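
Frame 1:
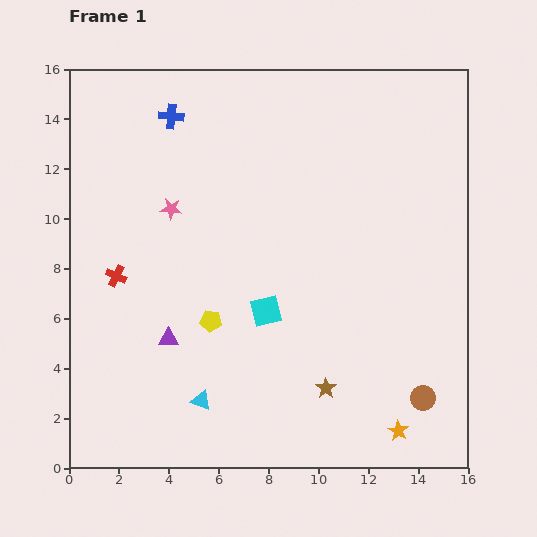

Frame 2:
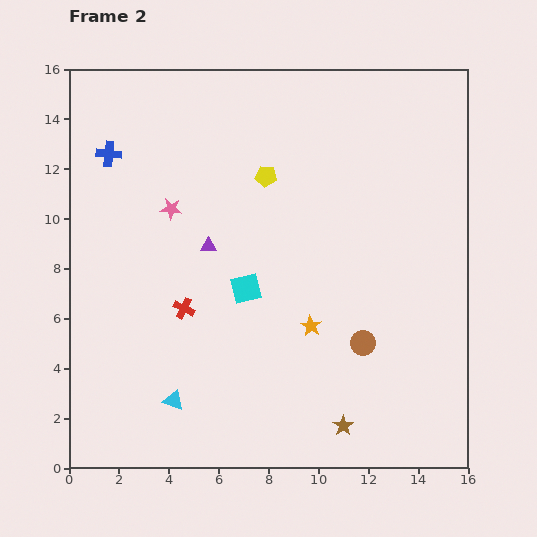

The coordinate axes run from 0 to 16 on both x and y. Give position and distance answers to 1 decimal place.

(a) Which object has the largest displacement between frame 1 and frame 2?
the yellow pentagon

(moved 6.2; next 5.5)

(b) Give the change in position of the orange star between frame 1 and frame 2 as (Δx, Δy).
(-3.5, 4.2)

The orange star was at (13.2, 1.5) in frame 1 and (9.7, 5.7) in frame 2.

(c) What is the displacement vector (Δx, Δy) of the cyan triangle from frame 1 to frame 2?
(-1.1, 0.0)

The cyan triangle was at (5.3, 2.7) in frame 1 and (4.2, 2.7) in frame 2.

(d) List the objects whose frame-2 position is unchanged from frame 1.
the pink star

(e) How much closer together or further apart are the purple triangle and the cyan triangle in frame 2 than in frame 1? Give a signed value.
+3.6

Distance in frame 1: 2.8. Distance in frame 2: 6.4.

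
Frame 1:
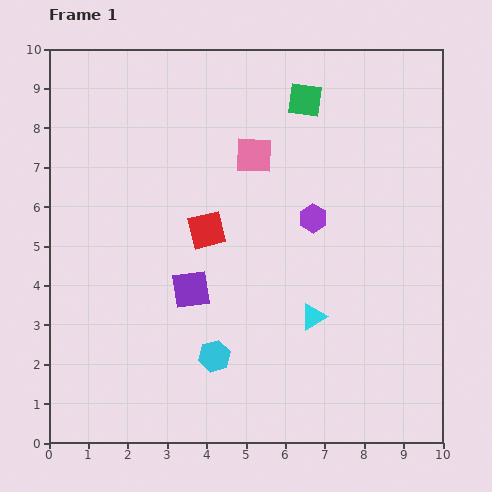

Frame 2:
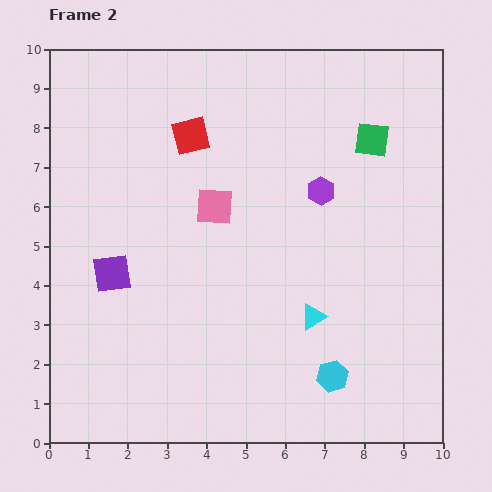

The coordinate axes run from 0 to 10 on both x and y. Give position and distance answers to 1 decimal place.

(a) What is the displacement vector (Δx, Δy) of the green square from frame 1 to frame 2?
(1.7, -1.0)

The green square was at (6.5, 8.7) in frame 1 and (8.2, 7.7) in frame 2.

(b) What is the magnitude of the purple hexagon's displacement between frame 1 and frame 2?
0.7

The purple hexagon moved from (6.7, 5.7) to (6.9, 6.4), a distance of √(0.2² + 0.7²) ≈ 0.7.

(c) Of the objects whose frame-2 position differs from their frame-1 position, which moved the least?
the purple hexagon

(moved 0.7)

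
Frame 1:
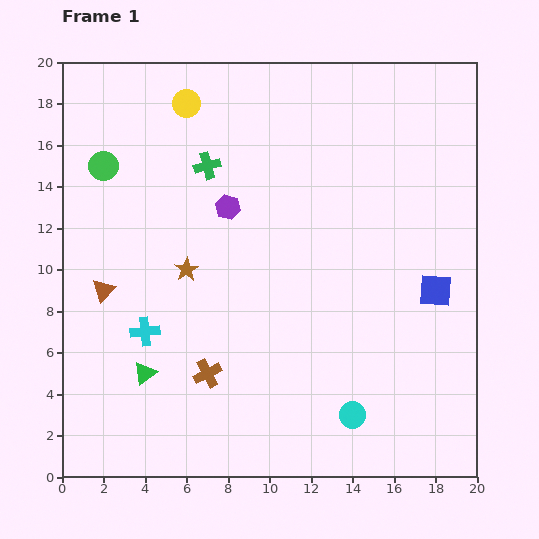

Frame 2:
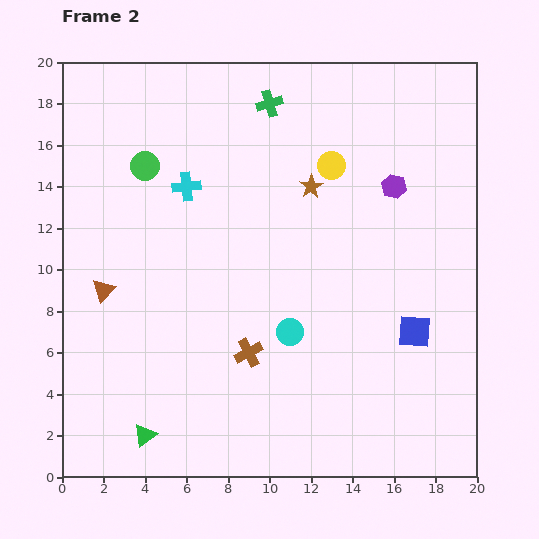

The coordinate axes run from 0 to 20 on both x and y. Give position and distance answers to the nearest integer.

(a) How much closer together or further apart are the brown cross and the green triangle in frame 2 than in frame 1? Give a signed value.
+3

Distance in frame 1: 3. Distance in frame 2: 6.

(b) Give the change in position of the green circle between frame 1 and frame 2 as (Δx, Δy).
(2, 0)

The green circle was at (2, 15) in frame 1 and (4, 15) in frame 2.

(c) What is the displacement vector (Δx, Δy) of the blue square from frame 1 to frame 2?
(-1, -2)

The blue square was at (18, 9) in frame 1 and (17, 7) in frame 2.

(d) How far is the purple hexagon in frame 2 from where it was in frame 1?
8

The purple hexagon moved from (8, 13) to (16, 14), a distance of √(8² + 1²) ≈ 8.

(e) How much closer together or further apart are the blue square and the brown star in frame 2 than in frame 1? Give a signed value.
-3

Distance in frame 1: 12. Distance in frame 2: 9.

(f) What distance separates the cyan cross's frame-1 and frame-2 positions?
7

The cyan cross moved from (4, 7) to (6, 14), a distance of √(2² + 7²) ≈ 7.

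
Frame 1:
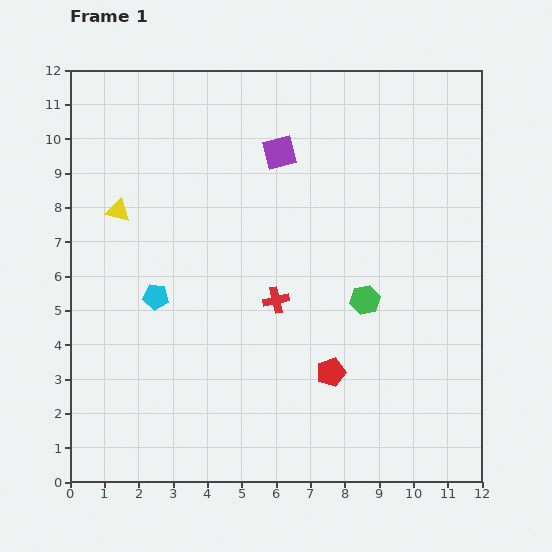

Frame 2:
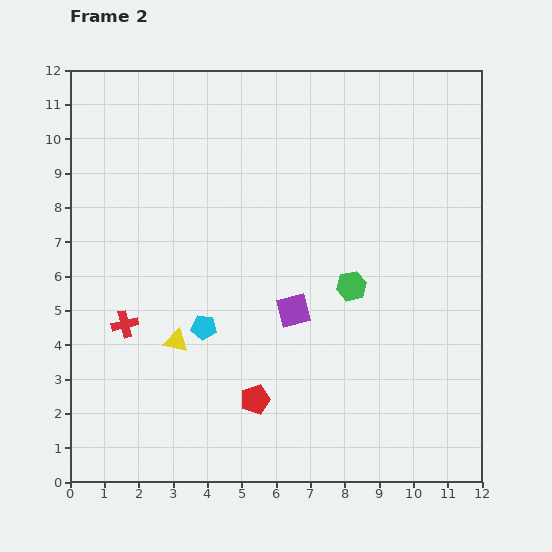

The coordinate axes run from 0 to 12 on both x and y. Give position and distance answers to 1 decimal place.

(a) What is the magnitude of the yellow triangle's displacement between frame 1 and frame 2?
4.2

The yellow triangle moved from (1.4, 7.9) to (3.1, 4.1), a distance of √(1.7² + 3.8²) ≈ 4.2.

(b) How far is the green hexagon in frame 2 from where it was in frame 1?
0.6

The green hexagon moved from (8.6, 5.3) to (8.2, 5.7), a distance of √(0.4² + 0.4²) ≈ 0.6.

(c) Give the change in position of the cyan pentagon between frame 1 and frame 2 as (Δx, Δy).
(1.4, -0.9)

The cyan pentagon was at (2.5, 5.4) in frame 1 and (3.9, 4.5) in frame 2.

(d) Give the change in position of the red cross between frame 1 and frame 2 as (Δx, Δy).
(-4.4, -0.7)

The red cross was at (6.0, 5.3) in frame 1 and (1.6, 4.6) in frame 2.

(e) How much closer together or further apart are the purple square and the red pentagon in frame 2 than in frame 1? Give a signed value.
-3.8

Distance in frame 1: 6.6. Distance in frame 2: 2.8.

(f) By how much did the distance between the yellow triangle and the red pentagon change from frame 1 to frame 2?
-4.9

Distance in frame 1: 7.8. Distance in frame 2: 2.9.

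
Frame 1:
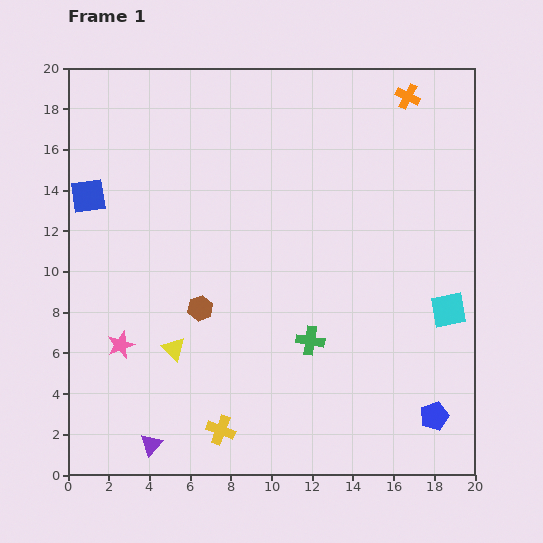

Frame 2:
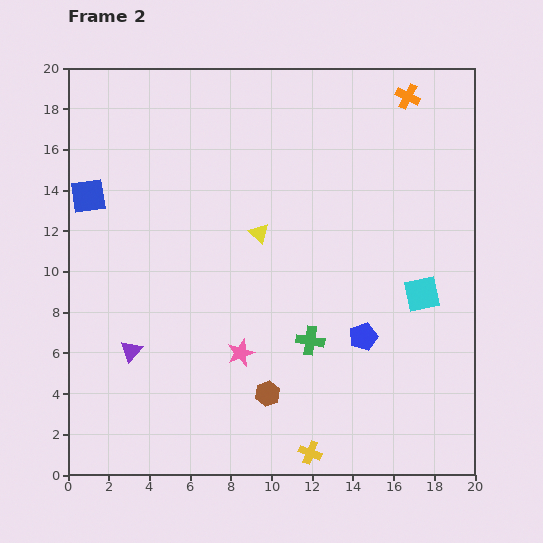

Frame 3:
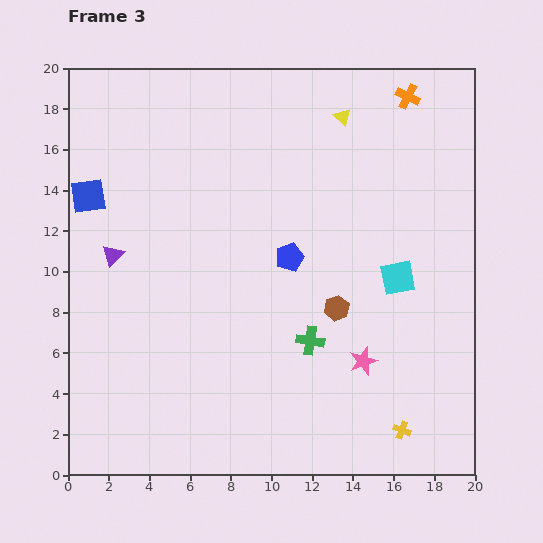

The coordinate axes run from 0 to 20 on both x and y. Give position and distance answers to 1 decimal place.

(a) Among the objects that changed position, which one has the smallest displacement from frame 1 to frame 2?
the cyan square

(moved 1.5)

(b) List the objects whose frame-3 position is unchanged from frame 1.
the blue square, the green cross, the orange cross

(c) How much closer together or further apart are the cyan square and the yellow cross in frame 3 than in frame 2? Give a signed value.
-2.0

Distance in frame 2: 9.5. Distance in frame 3: 7.5.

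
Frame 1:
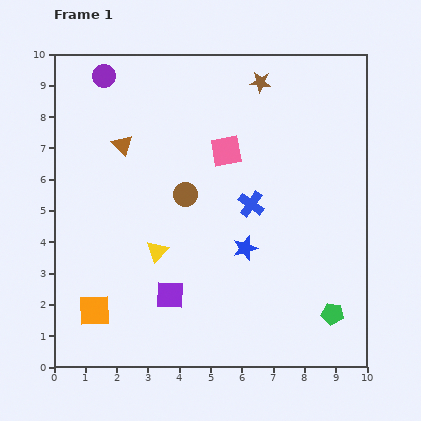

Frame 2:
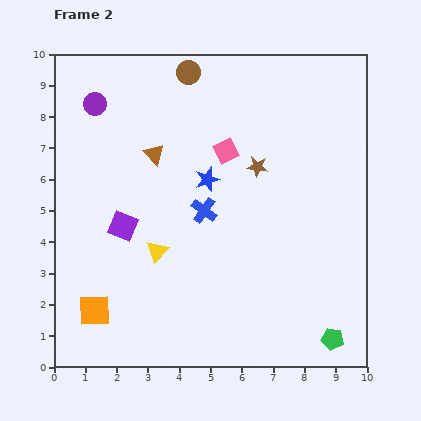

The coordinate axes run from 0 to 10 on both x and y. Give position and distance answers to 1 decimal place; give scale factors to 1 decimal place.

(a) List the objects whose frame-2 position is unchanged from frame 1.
the yellow triangle, the orange square, the pink square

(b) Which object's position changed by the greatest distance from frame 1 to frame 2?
the brown circle

(moved 3.9; next 2.7)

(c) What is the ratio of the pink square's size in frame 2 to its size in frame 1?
0.8×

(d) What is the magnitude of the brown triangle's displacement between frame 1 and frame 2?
1.0

The brown triangle moved from (2.2, 7.1) to (3.2, 6.8), a distance of √(1.0² + 0.3²) ≈ 1.0.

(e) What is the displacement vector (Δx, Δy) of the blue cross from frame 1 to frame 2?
(-1.5, -0.2)

The blue cross was at (6.3, 5.2) in frame 1 and (4.8, 5.0) in frame 2.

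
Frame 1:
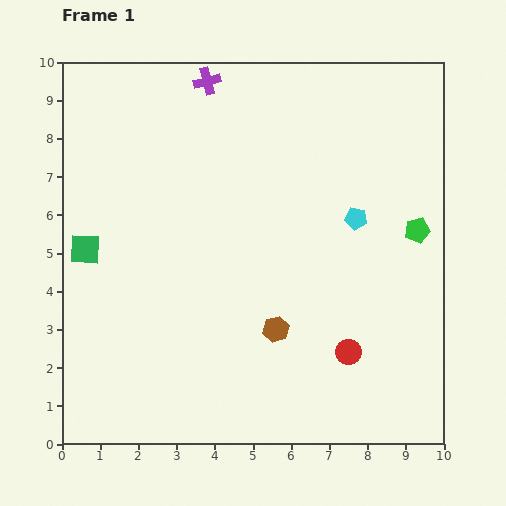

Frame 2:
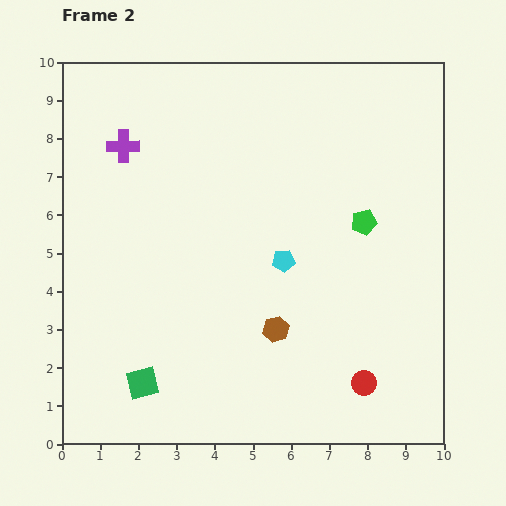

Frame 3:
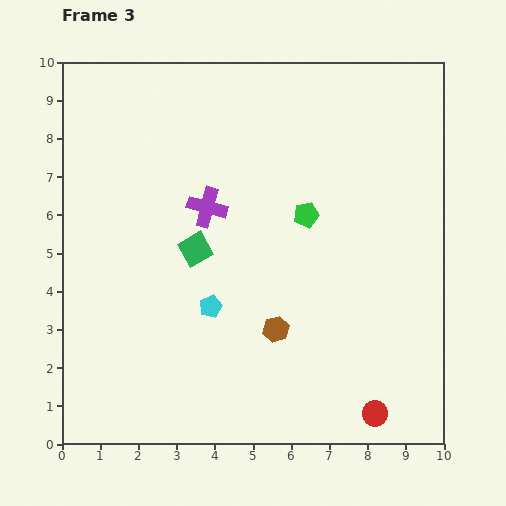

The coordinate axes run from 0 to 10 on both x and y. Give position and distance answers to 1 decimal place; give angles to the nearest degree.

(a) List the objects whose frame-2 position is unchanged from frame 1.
the brown hexagon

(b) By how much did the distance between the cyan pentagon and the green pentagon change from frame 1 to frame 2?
+0.7

Distance in frame 1: 1.6. Distance in frame 2: 2.3.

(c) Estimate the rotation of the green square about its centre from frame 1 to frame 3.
32° counter-clockwise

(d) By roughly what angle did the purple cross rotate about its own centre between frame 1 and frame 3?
30° clockwise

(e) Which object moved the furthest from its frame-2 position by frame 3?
the green square

(moved 3.8; next 2.7)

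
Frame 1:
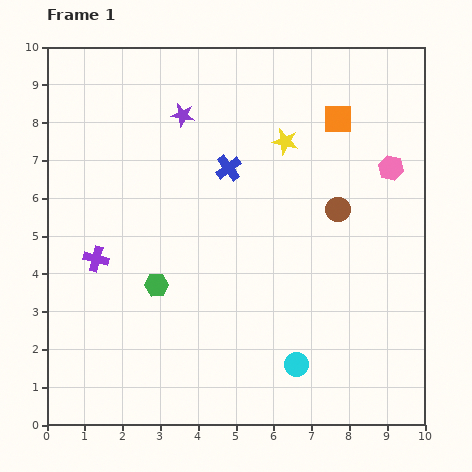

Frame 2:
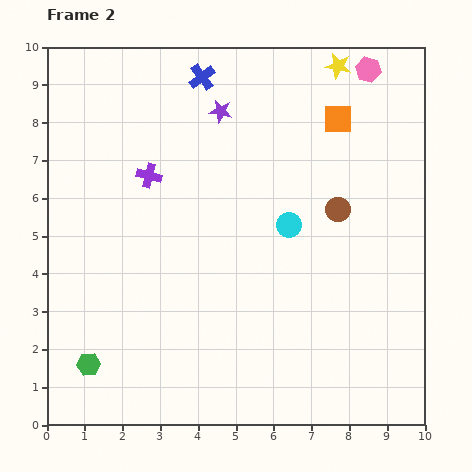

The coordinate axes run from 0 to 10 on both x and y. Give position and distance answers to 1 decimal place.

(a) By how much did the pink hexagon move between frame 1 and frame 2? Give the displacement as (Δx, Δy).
(-0.6, 2.6)

The pink hexagon was at (9.1, 6.8) in frame 1 and (8.5, 9.4) in frame 2.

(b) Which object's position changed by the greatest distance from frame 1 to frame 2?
the cyan circle

(moved 3.7; next 2.8)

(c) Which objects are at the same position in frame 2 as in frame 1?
the orange square, the brown circle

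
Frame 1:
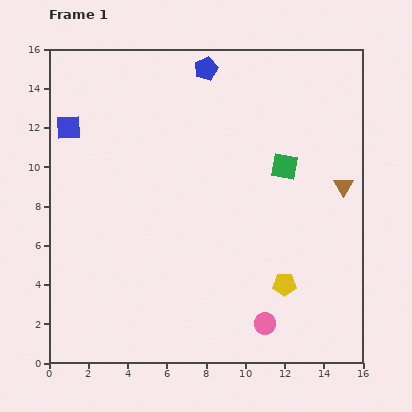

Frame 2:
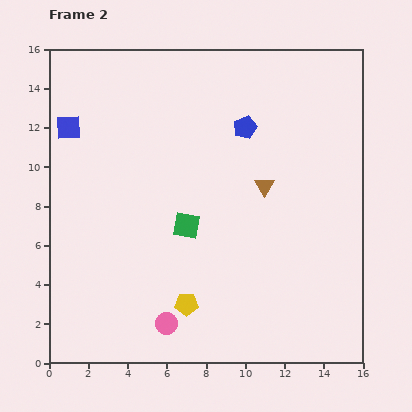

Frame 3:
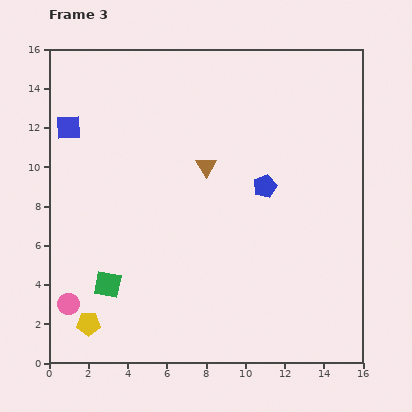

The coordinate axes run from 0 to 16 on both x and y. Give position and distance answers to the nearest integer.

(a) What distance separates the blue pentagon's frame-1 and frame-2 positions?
4

The blue pentagon moved from (8, 15) to (10, 12), a distance of √(2² + 3²) ≈ 4.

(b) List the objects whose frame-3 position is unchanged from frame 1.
the blue square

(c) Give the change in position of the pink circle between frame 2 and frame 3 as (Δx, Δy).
(-5, 1)

The pink circle was at (6, 2) in frame 2 and (1, 3) in frame 3.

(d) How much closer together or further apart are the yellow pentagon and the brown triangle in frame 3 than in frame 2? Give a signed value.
+3

Distance in frame 2: 7. Distance in frame 3: 10.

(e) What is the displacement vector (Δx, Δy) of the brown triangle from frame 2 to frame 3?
(-3, 1)

The brown triangle was at (11, 9) in frame 2 and (8, 10) in frame 3.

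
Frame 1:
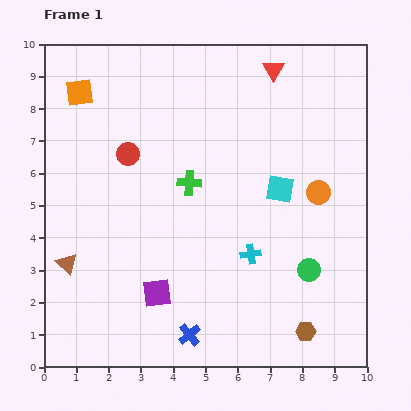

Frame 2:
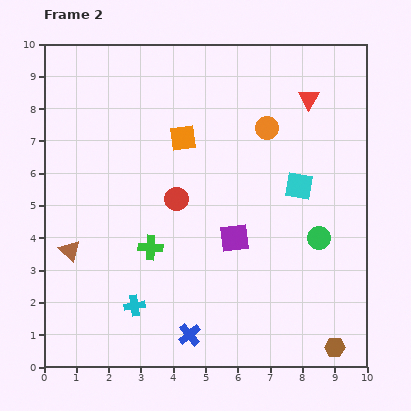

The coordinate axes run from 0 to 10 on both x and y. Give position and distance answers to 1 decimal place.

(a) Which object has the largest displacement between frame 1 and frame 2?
the cyan cross

(moved 3.9; next 3.5)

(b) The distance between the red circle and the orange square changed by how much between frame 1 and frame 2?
-0.5

Distance in frame 1: 2.4. Distance in frame 2: 1.9.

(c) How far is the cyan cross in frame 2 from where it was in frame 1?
3.9

The cyan cross moved from (6.4, 3.5) to (2.8, 1.9), a distance of √(3.6² + 1.6²) ≈ 3.9.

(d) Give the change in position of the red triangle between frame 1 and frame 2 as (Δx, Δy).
(1.1, -0.9)

The red triangle was at (7.1, 9.2) in frame 1 and (8.2, 8.3) in frame 2.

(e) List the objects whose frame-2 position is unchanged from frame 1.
the blue cross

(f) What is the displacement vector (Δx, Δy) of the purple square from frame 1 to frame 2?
(2.4, 1.7)

The purple square was at (3.5, 2.3) in frame 1 and (5.9, 4.0) in frame 2.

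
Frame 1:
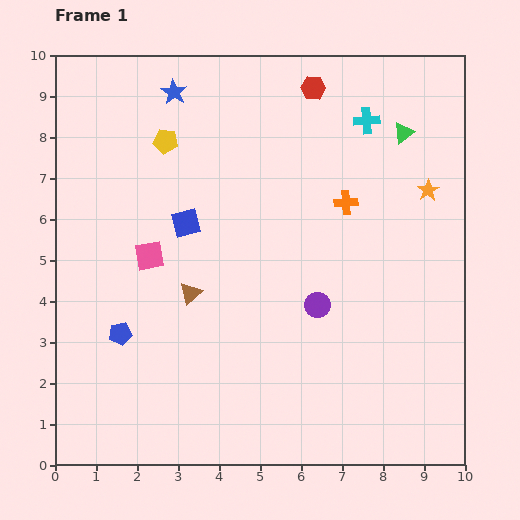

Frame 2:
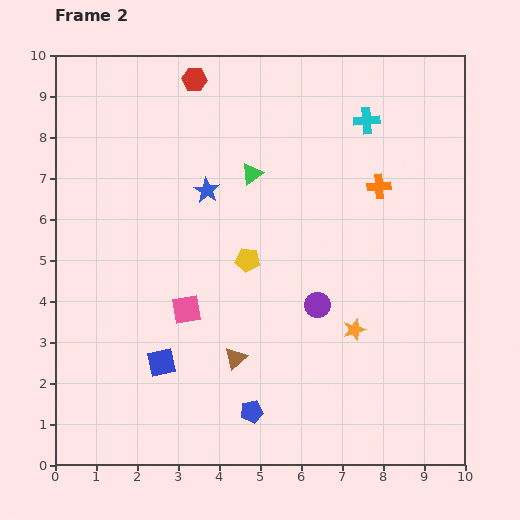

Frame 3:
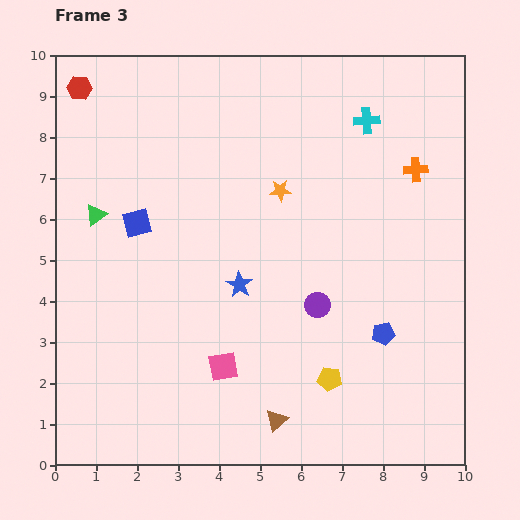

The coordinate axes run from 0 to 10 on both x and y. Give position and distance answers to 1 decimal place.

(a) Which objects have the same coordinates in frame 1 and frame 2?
the purple circle, the cyan cross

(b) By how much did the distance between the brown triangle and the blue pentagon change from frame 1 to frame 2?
-0.6

Distance in frame 1: 2.0. Distance in frame 2: 1.4.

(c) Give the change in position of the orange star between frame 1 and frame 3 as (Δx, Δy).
(-3.6, 0.0)

The orange star was at (9.1, 6.7) in frame 1 and (5.5, 6.7) in frame 3.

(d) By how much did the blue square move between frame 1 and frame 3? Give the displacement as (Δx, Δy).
(-1.2, 0.0)

The blue square was at (3.2, 5.9) in frame 1 and (2.0, 5.9) in frame 3.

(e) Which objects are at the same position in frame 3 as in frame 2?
the purple circle, the cyan cross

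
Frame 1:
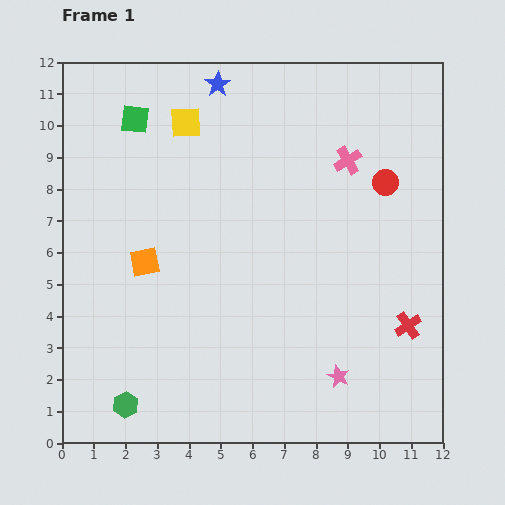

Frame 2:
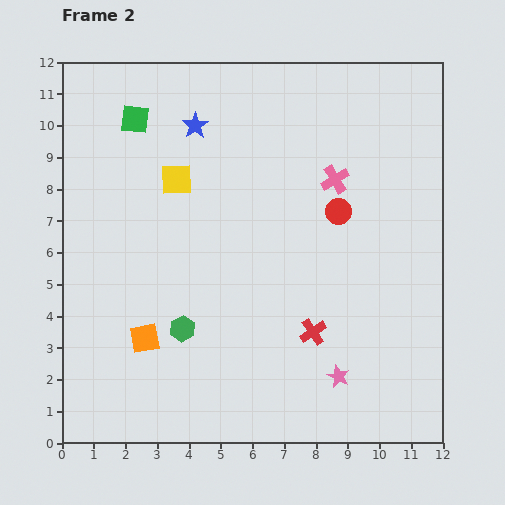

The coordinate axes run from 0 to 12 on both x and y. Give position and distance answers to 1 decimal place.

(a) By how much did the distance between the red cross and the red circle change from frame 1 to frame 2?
-0.7

Distance in frame 1: 4.6. Distance in frame 2: 3.9.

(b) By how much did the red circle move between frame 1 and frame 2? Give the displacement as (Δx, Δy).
(-1.5, -0.9)

The red circle was at (10.2, 8.2) in frame 1 and (8.7, 7.3) in frame 2.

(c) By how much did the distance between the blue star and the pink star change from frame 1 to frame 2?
-0.9

Distance in frame 1: 10.0. Distance in frame 2: 9.1.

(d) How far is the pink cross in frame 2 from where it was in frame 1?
0.7

The pink cross moved from (9.0, 8.9) to (8.6, 8.3), a distance of √(0.4² + 0.6²) ≈ 0.7.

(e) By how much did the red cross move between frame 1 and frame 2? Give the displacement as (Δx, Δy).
(-3.0, -0.2)

The red cross was at (10.9, 3.7) in frame 1 and (7.9, 3.5) in frame 2.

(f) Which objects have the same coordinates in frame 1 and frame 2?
the pink star, the green square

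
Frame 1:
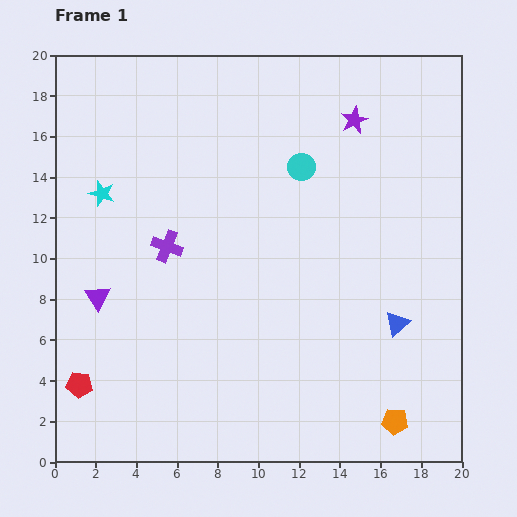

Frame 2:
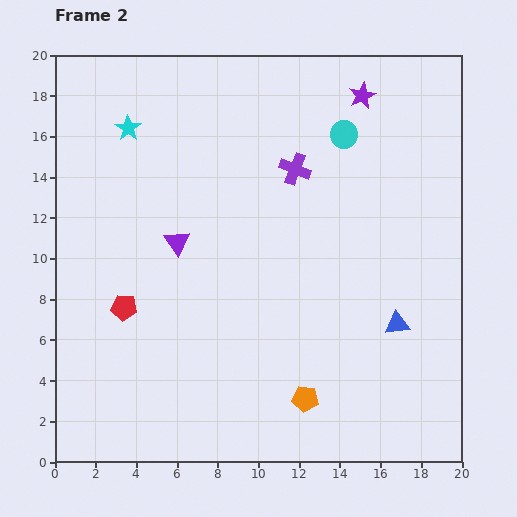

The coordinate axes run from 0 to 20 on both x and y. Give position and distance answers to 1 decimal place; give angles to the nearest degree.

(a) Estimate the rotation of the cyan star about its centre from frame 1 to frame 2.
18° clockwise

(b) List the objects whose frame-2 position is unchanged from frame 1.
the blue triangle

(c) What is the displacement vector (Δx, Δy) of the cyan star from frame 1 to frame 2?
(1.3, 3.2)

The cyan star was at (2.3, 13.2) in frame 1 and (3.6, 16.4) in frame 2.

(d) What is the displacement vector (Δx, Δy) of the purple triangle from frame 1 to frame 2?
(3.9, 2.7)

The purple triangle was at (2.1, 8.1) in frame 1 and (6.0, 10.8) in frame 2.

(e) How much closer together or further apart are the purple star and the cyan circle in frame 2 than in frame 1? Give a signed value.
-1.4

Distance in frame 1: 3.5. Distance in frame 2: 2.1.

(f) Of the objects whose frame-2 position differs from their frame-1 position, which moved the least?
the purple star

(moved 1.3)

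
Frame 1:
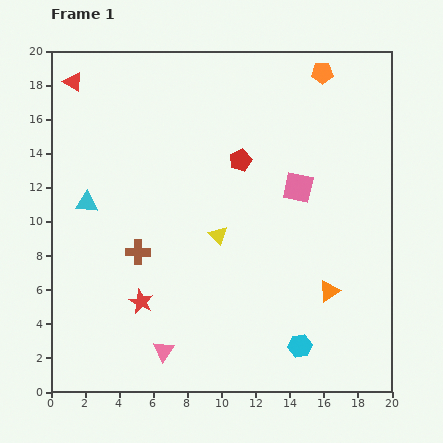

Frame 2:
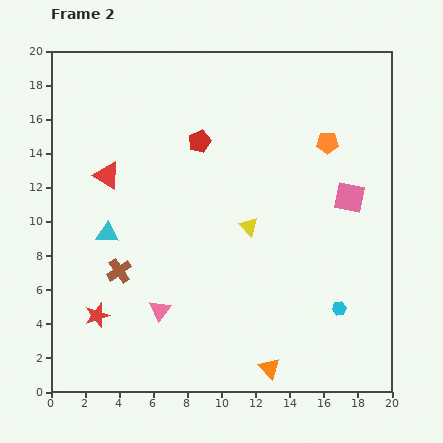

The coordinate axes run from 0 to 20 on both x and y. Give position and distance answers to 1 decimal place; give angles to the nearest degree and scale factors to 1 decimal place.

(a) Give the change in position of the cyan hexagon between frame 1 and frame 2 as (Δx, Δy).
(2.3, 2.2)

The cyan hexagon was at (14.6, 2.7) in frame 1 and (16.9, 4.9) in frame 2.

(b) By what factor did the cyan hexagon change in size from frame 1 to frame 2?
0.6×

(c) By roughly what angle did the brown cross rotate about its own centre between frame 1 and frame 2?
35° counter-clockwise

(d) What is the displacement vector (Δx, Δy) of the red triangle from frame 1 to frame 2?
(2.0, -5.5)

The red triangle was at (1.3, 18.2) in frame 1 and (3.3, 12.7) in frame 2.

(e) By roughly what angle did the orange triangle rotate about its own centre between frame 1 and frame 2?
40° counter-clockwise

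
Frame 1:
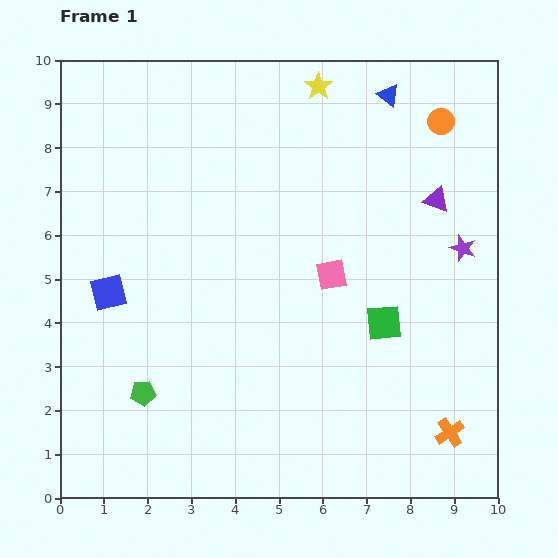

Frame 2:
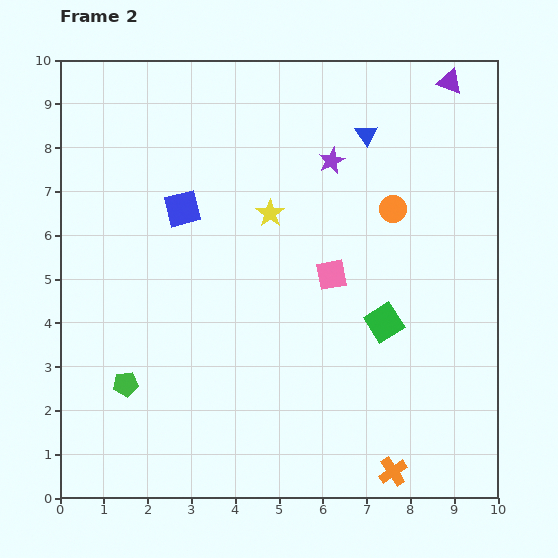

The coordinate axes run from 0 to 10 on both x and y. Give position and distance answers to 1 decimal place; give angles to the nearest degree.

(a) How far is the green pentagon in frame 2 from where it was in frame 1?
0.4

The green pentagon moved from (1.9, 2.4) to (1.5, 2.6), a distance of √(0.4² + 0.2²) ≈ 0.4.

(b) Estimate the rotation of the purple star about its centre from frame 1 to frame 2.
27° clockwise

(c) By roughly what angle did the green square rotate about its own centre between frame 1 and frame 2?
27° counter-clockwise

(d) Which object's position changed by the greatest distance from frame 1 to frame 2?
the purple star

(moved 3.6; next 3.1)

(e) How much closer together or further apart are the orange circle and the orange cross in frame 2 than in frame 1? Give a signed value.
-1.1

Distance in frame 1: 7.1. Distance in frame 2: 6.0.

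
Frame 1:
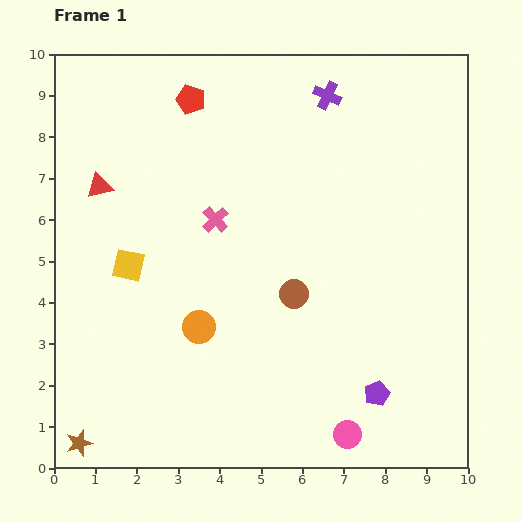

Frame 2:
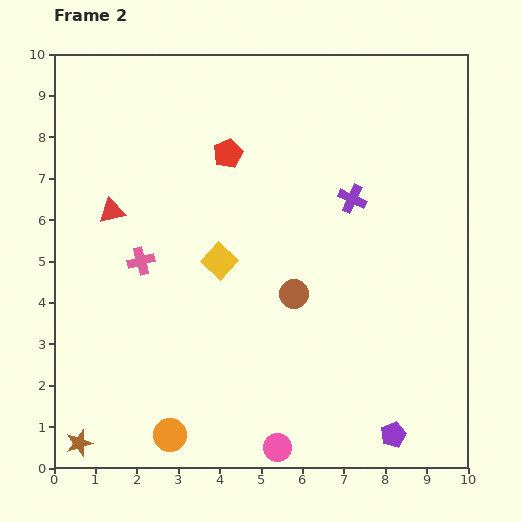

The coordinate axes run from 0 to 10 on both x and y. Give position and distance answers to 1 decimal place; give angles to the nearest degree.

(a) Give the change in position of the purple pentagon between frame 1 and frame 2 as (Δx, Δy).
(0.4, -1.0)

The purple pentagon was at (7.8, 1.8) in frame 1 and (8.2, 0.8) in frame 2.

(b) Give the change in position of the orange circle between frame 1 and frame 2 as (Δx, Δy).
(-0.7, -2.6)

The orange circle was at (3.5, 3.4) in frame 1 and (2.8, 0.8) in frame 2.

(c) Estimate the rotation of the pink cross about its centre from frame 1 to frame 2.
28° clockwise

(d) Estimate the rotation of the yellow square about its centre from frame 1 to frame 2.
31° clockwise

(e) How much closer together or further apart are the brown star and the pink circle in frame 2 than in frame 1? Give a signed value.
-1.7

Distance in frame 1: 6.5. Distance in frame 2: 4.8.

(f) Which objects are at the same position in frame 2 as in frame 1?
the brown star, the brown circle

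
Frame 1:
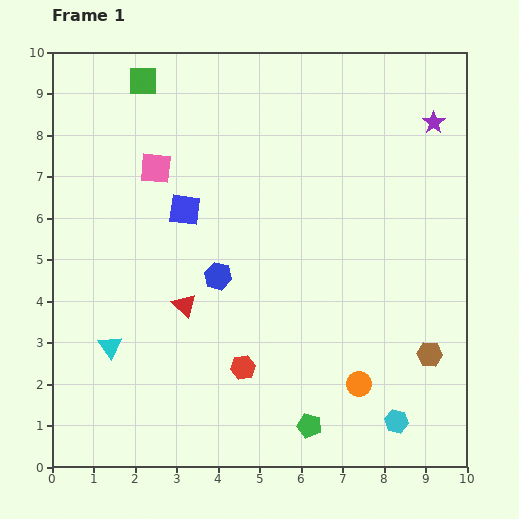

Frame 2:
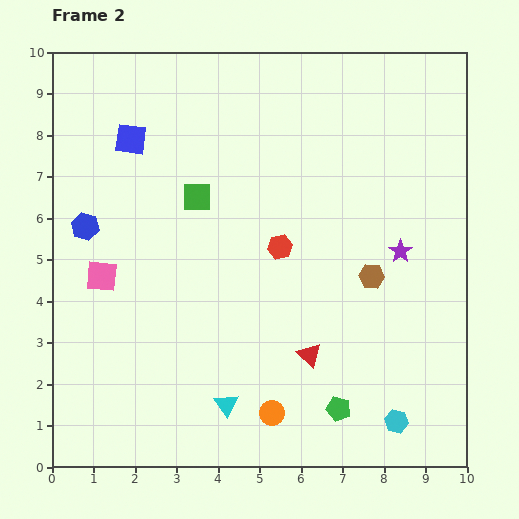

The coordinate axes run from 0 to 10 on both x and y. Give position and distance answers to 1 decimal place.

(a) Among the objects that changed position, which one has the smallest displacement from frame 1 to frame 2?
the green pentagon

(moved 0.8)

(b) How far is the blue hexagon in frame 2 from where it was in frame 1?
3.4

The blue hexagon moved from (4.0, 4.6) to (0.8, 5.8), a distance of √(3.2² + 1.2²) ≈ 3.4.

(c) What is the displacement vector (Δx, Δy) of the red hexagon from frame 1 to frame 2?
(0.9, 2.9)

The red hexagon was at (4.6, 2.4) in frame 1 and (5.5, 5.3) in frame 2.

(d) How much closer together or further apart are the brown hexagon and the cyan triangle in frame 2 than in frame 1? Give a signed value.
-3.0

Distance in frame 1: 7.7. Distance in frame 2: 4.7.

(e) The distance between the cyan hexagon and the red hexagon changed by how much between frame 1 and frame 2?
+1.1

Distance in frame 1: 3.9. Distance in frame 2: 5.0.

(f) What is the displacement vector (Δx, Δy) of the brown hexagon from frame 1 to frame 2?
(-1.4, 1.9)

The brown hexagon was at (9.1, 2.7) in frame 1 and (7.7, 4.6) in frame 2.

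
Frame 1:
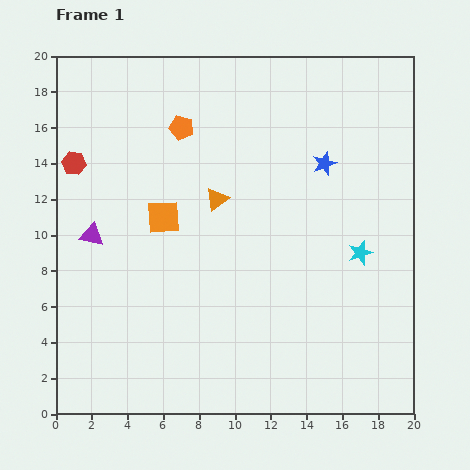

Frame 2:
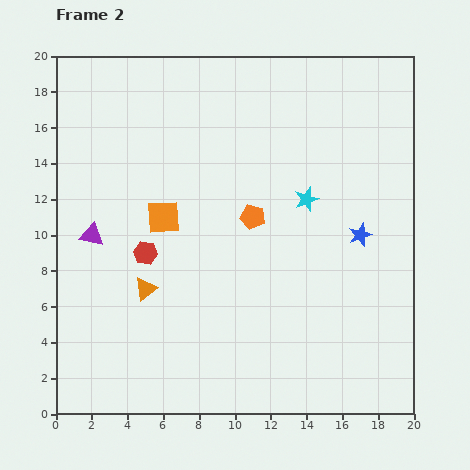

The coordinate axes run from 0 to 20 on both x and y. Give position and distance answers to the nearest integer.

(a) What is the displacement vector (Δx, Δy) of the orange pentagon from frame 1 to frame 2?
(4, -5)

The orange pentagon was at (7, 16) in frame 1 and (11, 11) in frame 2.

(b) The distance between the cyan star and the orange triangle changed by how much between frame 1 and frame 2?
+1

Distance in frame 1: 9. Distance in frame 2: 10.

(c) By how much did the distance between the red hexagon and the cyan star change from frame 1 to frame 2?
-8

Distance in frame 1: 17. Distance in frame 2: 9.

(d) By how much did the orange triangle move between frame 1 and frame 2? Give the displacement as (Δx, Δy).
(-4, -5)

The orange triangle was at (9, 12) in frame 1 and (5, 7) in frame 2.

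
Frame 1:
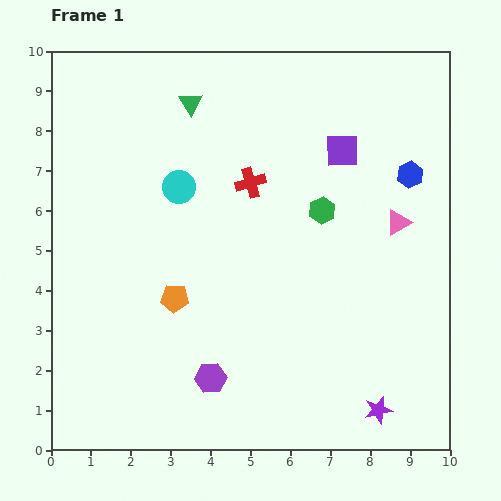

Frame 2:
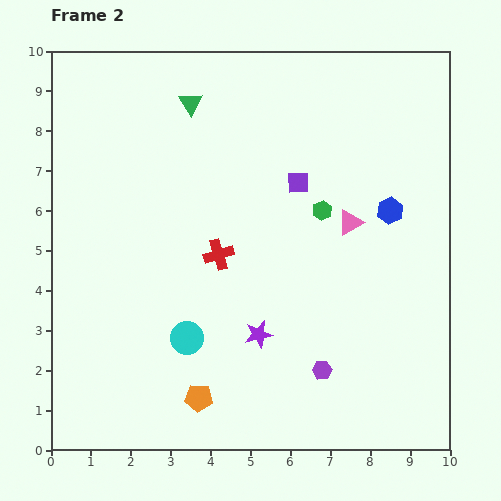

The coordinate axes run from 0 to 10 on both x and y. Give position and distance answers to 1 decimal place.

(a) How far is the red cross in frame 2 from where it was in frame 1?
2.0

The red cross moved from (5.0, 6.7) to (4.2, 4.9), a distance of √(0.8² + 1.8²) ≈ 2.0.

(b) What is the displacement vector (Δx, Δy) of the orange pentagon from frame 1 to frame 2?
(0.6, -2.5)

The orange pentagon was at (3.1, 3.8) in frame 1 and (3.7, 1.3) in frame 2.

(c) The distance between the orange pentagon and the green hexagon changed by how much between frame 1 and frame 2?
+1.3

Distance in frame 1: 4.3. Distance in frame 2: 5.6.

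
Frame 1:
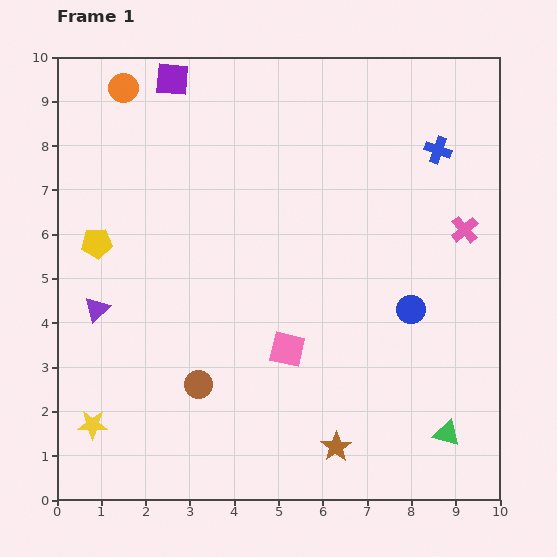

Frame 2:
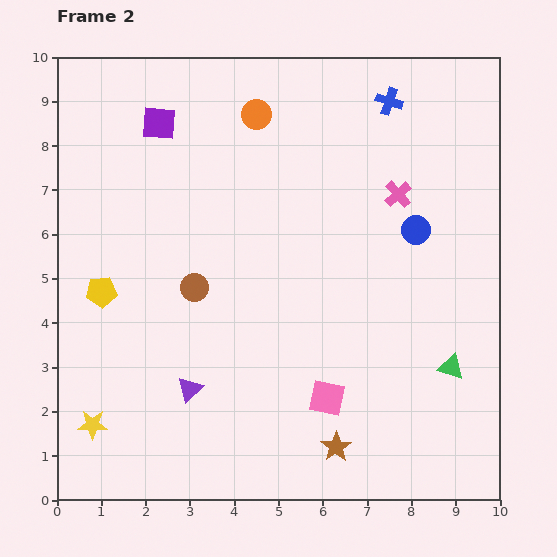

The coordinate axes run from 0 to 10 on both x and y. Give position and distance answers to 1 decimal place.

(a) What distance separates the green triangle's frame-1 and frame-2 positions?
1.5

The green triangle moved from (8.8, 1.5) to (8.9, 3.0), a distance of √(0.1² + 1.5²) ≈ 1.5.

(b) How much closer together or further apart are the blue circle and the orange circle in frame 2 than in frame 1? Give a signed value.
-3.8

Distance in frame 1: 8.2. Distance in frame 2: 4.4.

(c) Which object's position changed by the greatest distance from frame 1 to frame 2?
the orange circle

(moved 3.1; next 2.8)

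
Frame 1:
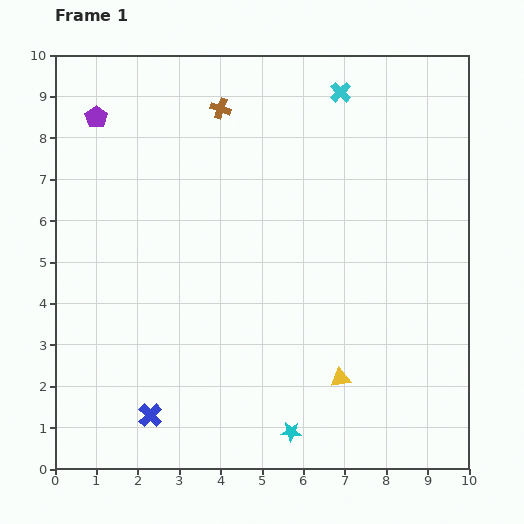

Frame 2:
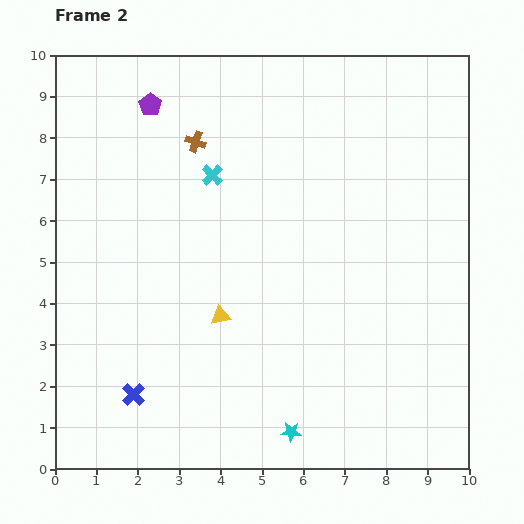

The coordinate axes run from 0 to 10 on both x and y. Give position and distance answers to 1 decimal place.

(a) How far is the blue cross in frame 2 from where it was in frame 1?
0.6

The blue cross moved from (2.3, 1.3) to (1.9, 1.8), a distance of √(0.4² + 0.5²) ≈ 0.6.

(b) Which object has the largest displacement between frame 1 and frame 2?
the cyan cross

(moved 3.7; next 3.3)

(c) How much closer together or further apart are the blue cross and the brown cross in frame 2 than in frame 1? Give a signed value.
-1.3

Distance in frame 1: 7.6. Distance in frame 2: 6.3.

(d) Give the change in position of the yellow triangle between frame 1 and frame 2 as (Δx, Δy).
(-2.9, 1.5)

The yellow triangle was at (6.9, 2.2) in frame 1 and (4.0, 3.7) in frame 2.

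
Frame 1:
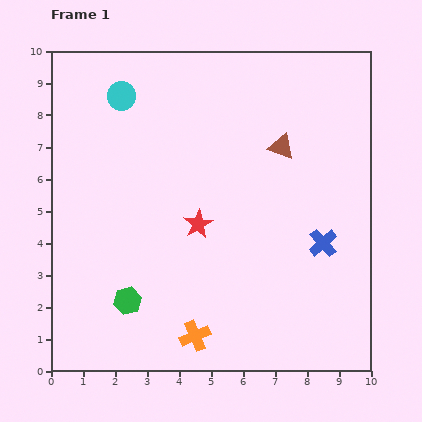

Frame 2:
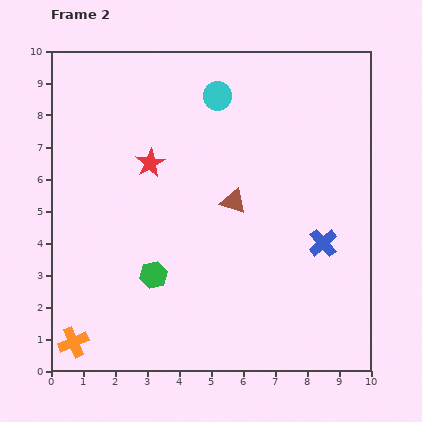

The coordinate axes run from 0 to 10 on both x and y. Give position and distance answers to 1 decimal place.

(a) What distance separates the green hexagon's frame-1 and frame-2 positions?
1.1

The green hexagon moved from (2.4, 2.2) to (3.2, 3.0), a distance of √(0.8² + 0.8²) ≈ 1.1.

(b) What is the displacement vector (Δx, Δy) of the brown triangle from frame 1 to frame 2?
(-1.5, -1.7)

The brown triangle was at (7.2, 7.0) in frame 1 and (5.7, 5.3) in frame 2.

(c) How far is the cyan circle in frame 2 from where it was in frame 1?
3.0

The cyan circle moved from (2.2, 8.6) to (5.2, 8.6), a distance of √(3.0² + 0.0²) ≈ 3.0.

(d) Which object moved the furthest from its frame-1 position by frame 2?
the orange cross

(moved 3.8; next 3.0)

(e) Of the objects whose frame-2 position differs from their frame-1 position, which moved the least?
the green hexagon

(moved 1.1)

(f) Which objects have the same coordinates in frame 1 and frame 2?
the blue cross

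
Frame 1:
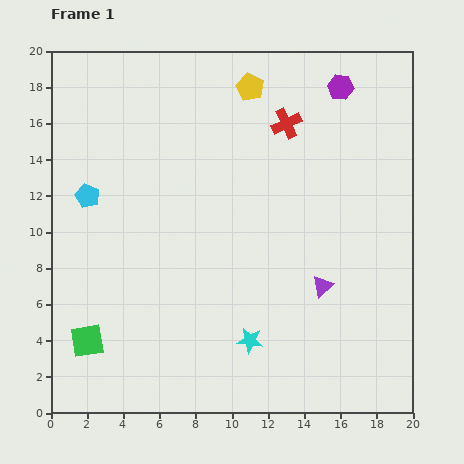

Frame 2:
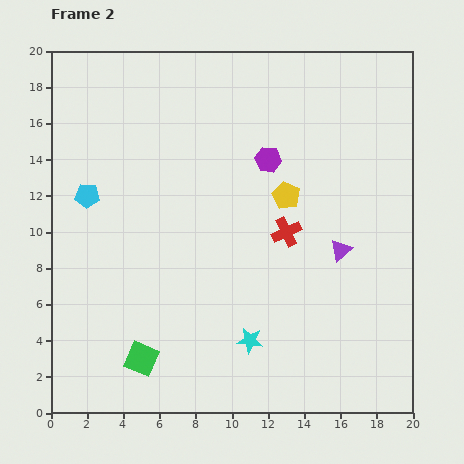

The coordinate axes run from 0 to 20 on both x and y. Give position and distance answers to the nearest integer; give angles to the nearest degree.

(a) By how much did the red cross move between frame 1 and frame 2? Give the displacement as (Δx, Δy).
(0, -6)

The red cross was at (13, 16) in frame 1 and (13, 10) in frame 2.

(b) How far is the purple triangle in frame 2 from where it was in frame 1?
2

The purple triangle moved from (15, 7) to (16, 9), a distance of √(1² + 2²) ≈ 2.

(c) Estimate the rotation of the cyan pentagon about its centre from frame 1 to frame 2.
19° counter-clockwise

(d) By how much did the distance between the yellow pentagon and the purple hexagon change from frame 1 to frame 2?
-3

Distance in frame 1: 5. Distance in frame 2: 2.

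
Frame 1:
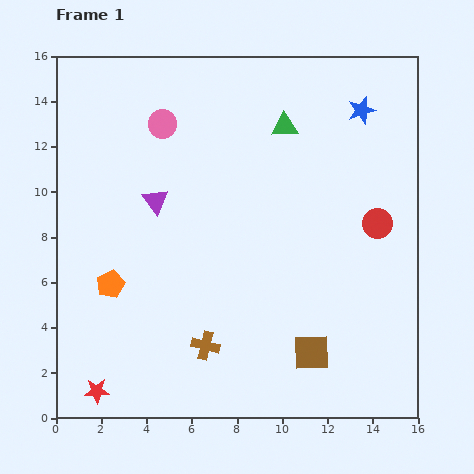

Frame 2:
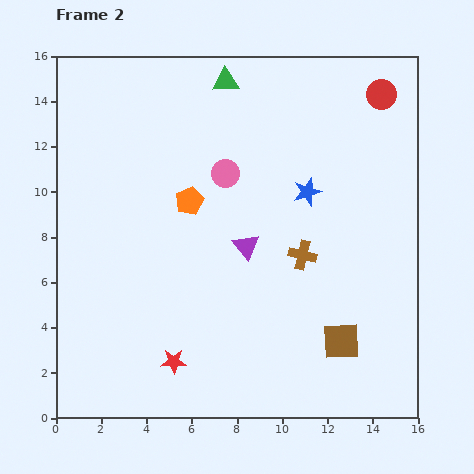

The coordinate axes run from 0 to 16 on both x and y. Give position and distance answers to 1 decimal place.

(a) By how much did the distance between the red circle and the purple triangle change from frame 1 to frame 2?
-0.9

Distance in frame 1: 9.9. Distance in frame 2: 9.0.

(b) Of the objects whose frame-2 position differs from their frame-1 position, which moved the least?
the brown square

(moved 1.4)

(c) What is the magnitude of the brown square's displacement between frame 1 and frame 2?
1.4

The brown square moved from (11.3, 2.9) to (12.6, 3.4), a distance of √(1.3² + 0.5²) ≈ 1.4.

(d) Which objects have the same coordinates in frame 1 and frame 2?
none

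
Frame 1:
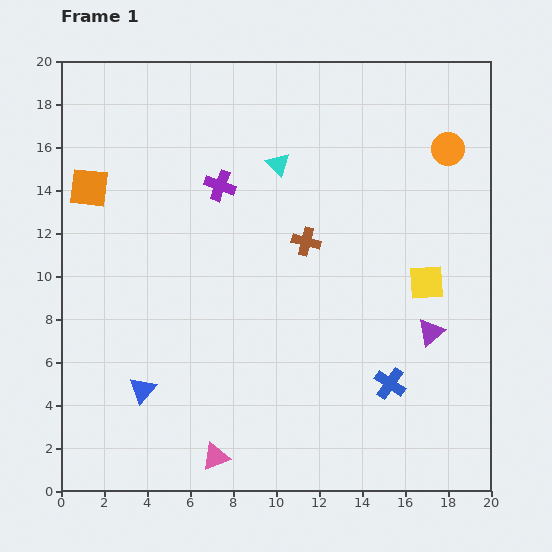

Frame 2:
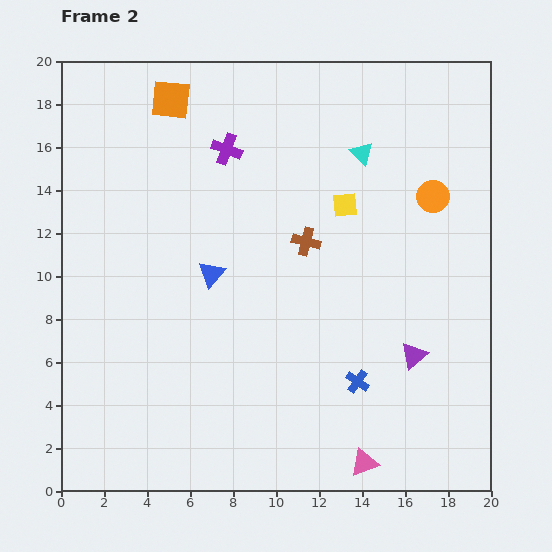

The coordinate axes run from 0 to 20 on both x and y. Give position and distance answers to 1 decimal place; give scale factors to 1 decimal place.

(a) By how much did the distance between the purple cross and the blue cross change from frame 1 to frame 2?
+0.3

Distance in frame 1: 12.1. Distance in frame 2: 12.4.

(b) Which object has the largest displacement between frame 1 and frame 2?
the pink triangle

(moved 6.9; next 6.3)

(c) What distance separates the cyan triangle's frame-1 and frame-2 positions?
3.9

The cyan triangle moved from (10.1, 15.2) to (14.0, 15.7), a distance of √(3.9² + 0.5²) ≈ 3.9.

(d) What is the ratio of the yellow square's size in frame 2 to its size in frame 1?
0.7×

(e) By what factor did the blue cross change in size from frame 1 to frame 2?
0.8×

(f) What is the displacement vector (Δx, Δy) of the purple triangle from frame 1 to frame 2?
(-0.8, -1.1)

The purple triangle was at (17.2, 7.4) in frame 1 and (16.4, 6.3) in frame 2.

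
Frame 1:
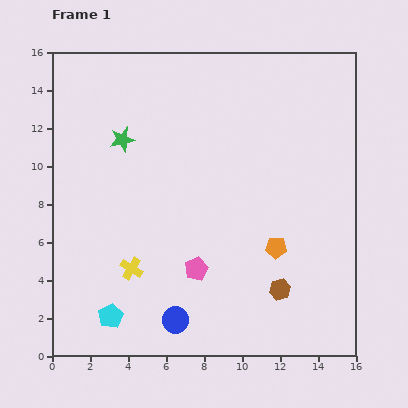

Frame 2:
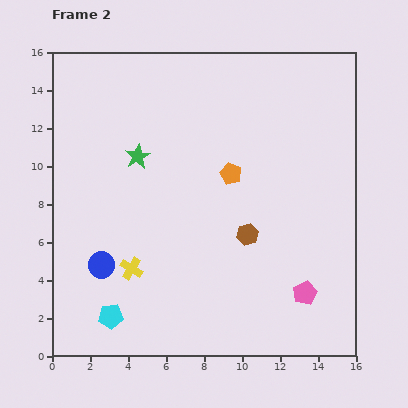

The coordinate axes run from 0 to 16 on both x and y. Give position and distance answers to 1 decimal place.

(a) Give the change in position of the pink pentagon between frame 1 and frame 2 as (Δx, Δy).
(5.7, -1.3)

The pink pentagon was at (7.6, 4.6) in frame 1 and (13.3, 3.3) in frame 2.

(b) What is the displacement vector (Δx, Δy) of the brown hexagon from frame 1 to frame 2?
(-1.7, 2.9)

The brown hexagon was at (12.0, 3.5) in frame 1 and (10.3, 6.4) in frame 2.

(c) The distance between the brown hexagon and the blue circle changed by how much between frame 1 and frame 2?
+2.2

Distance in frame 1: 5.7. Distance in frame 2: 7.9.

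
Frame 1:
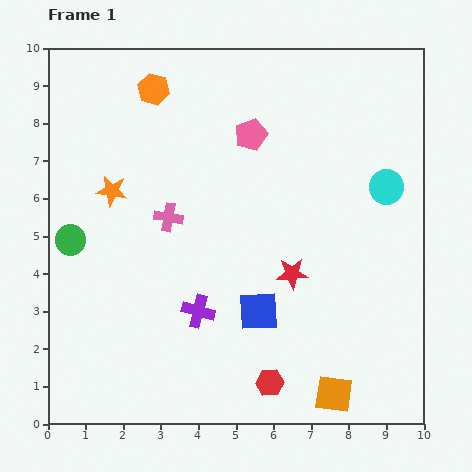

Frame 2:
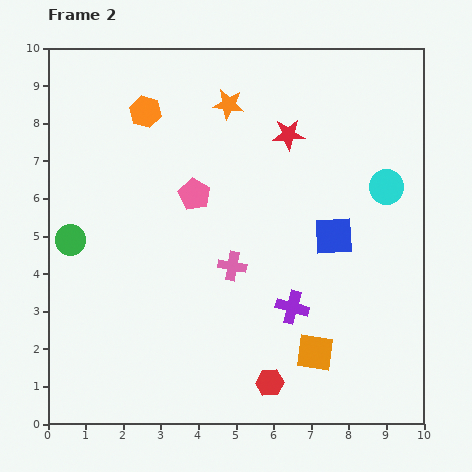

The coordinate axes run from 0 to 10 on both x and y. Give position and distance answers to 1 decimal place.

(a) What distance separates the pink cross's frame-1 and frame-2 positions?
2.1

The pink cross moved from (3.2, 5.5) to (4.9, 4.2), a distance of √(1.7² + 1.3²) ≈ 2.1.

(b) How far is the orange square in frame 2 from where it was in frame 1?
1.2

The orange square moved from (7.6, 0.8) to (7.1, 1.9), a distance of √(0.5² + 1.1²) ≈ 1.2.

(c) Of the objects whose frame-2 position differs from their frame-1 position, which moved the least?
the orange hexagon

(moved 0.6)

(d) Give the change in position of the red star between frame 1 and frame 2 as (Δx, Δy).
(-0.1, 3.7)

The red star was at (6.5, 4.0) in frame 1 and (6.4, 7.7) in frame 2.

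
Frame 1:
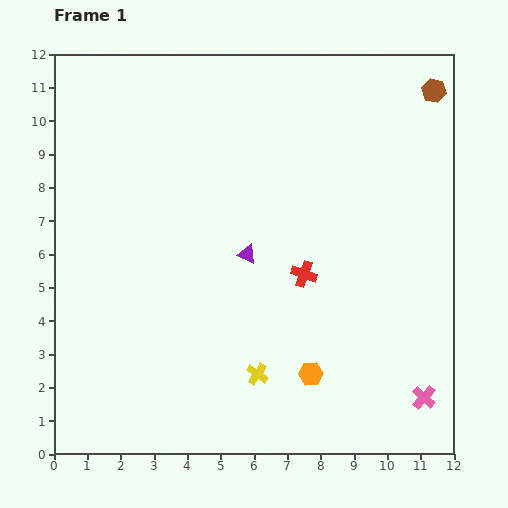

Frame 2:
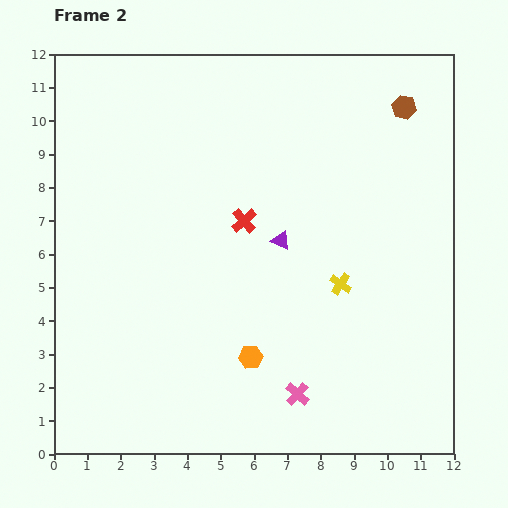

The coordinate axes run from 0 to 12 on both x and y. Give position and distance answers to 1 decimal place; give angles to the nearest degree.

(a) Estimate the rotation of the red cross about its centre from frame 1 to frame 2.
29° clockwise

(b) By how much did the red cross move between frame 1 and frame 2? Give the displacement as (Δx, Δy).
(-1.8, 1.6)

The red cross was at (7.5, 5.4) in frame 1 and (5.7, 7.0) in frame 2.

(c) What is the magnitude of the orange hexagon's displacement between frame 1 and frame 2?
1.9

The orange hexagon moved from (7.7, 2.4) to (5.9, 2.9), a distance of √(1.8² + 0.5²) ≈ 1.9.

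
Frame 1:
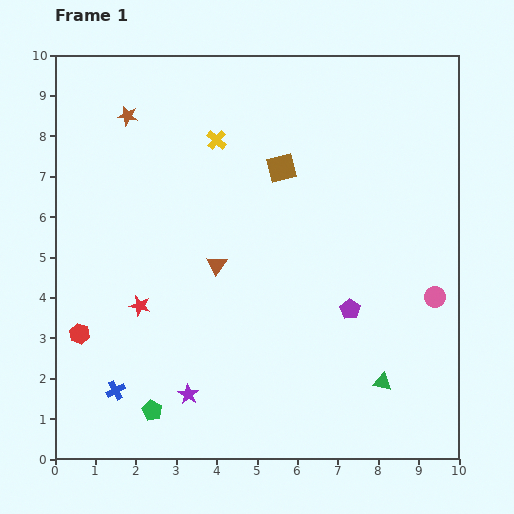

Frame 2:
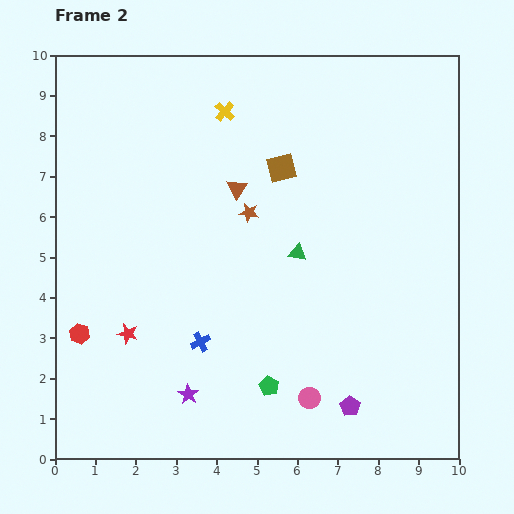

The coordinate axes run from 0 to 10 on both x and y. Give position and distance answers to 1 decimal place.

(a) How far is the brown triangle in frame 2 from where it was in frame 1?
2.0

The brown triangle moved from (4.0, 4.8) to (4.5, 6.7), a distance of √(0.5² + 1.9²) ≈ 2.0.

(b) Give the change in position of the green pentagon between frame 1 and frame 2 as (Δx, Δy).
(2.9, 0.6)

The green pentagon was at (2.4, 1.2) in frame 1 and (5.3, 1.8) in frame 2.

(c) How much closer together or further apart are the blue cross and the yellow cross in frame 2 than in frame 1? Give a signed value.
-1.0

Distance in frame 1: 6.7. Distance in frame 2: 5.7.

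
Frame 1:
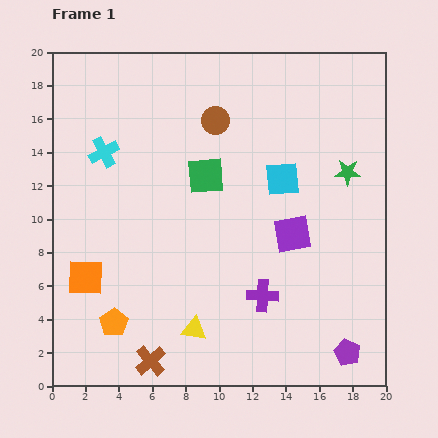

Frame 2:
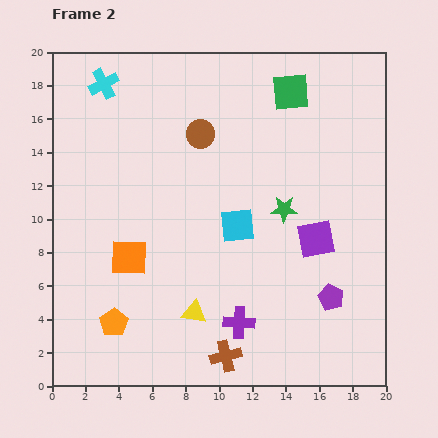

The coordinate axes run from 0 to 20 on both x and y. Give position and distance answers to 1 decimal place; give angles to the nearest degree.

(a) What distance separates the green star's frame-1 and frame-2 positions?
4.4

The green star moved from (17.7, 12.8) to (13.9, 10.6), a distance of √(3.8² + 2.2²) ≈ 4.4.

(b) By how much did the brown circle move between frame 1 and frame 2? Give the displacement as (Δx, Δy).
(-0.9, -0.8)

The brown circle was at (9.8, 15.9) in frame 1 and (8.9, 15.1) in frame 2.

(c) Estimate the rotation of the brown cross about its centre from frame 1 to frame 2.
27° clockwise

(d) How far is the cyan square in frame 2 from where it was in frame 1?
3.9

The cyan square moved from (13.8, 12.4) to (11.1, 9.6), a distance of √(2.7² + 2.8²) ≈ 3.9.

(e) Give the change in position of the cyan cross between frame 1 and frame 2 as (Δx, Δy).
(0.0, 4.1)

The cyan cross was at (3.1, 14.0) in frame 1 and (3.1, 18.1) in frame 2.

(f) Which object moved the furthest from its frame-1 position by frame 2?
the green square

(moved 7.1; next 4.5)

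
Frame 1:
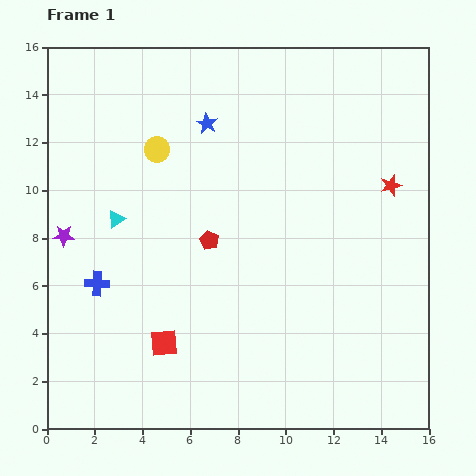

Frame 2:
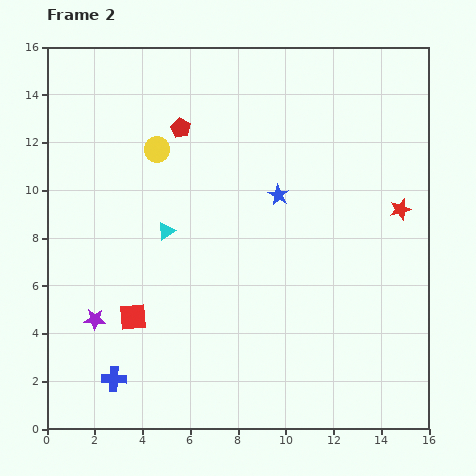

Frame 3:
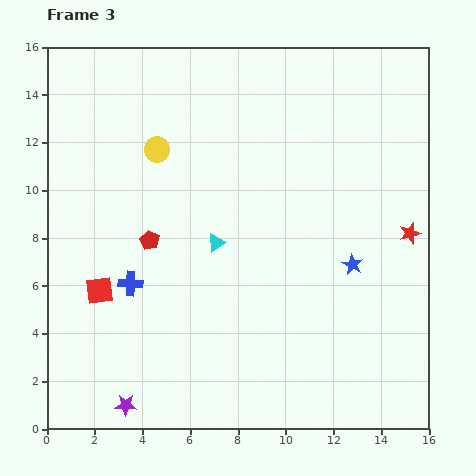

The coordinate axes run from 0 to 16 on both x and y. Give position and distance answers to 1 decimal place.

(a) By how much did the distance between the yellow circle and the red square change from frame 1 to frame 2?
-1.0

Distance in frame 1: 8.1. Distance in frame 2: 7.1.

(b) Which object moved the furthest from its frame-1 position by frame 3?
the blue star

(moved 8.5; next 7.6)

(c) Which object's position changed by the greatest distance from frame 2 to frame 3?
the red pentagon

(moved 4.9; next 4.2)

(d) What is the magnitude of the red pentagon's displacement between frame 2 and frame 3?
4.9

The red pentagon moved from (5.6, 12.6) to (4.3, 7.9), a distance of √(1.3² + 4.7²) ≈ 4.9.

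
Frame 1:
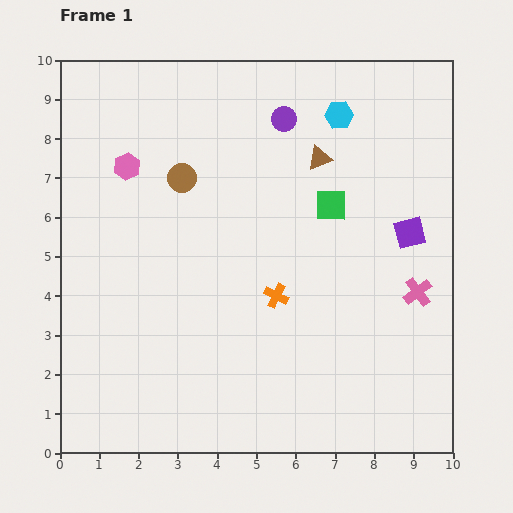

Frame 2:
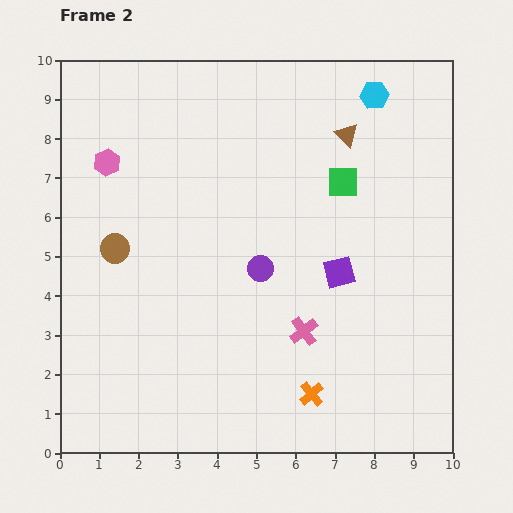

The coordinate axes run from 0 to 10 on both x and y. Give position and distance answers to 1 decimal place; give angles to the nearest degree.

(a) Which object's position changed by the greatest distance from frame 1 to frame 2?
the purple circle

(moved 3.8; next 3.1)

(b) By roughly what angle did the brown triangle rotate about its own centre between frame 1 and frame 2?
55° counter-clockwise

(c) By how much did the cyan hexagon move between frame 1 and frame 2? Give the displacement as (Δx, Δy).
(0.9, 0.5)

The cyan hexagon was at (7.1, 8.6) in frame 1 and (8.0, 9.1) in frame 2.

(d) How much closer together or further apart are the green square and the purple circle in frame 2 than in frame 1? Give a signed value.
+0.5

Distance in frame 1: 2.5. Distance in frame 2: 3.0.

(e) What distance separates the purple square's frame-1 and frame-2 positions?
2.1

The purple square moved from (8.9, 5.6) to (7.1, 4.6), a distance of √(1.8² + 1.0²) ≈ 2.1.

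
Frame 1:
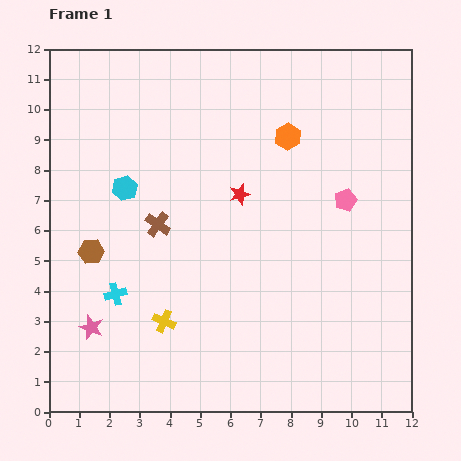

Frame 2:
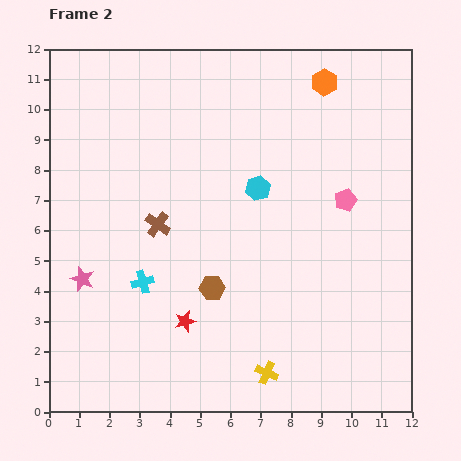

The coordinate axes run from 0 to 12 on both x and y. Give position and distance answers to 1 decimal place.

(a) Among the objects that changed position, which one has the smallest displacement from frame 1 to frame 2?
the cyan cross

(moved 1.0)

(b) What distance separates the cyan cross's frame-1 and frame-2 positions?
1.0

The cyan cross moved from (2.2, 3.9) to (3.1, 4.3), a distance of √(0.9² + 0.4²) ≈ 1.0.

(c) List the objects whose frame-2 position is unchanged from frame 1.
the brown cross, the pink pentagon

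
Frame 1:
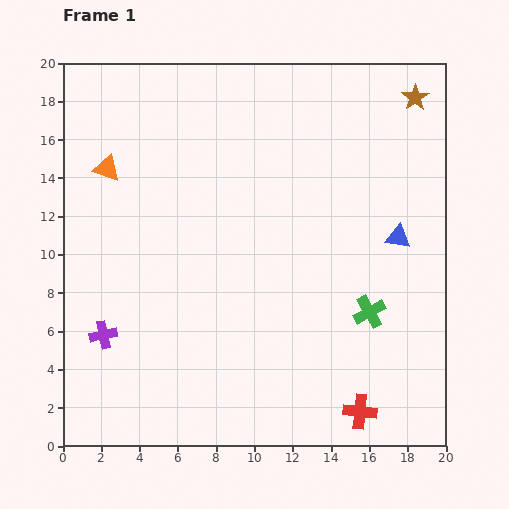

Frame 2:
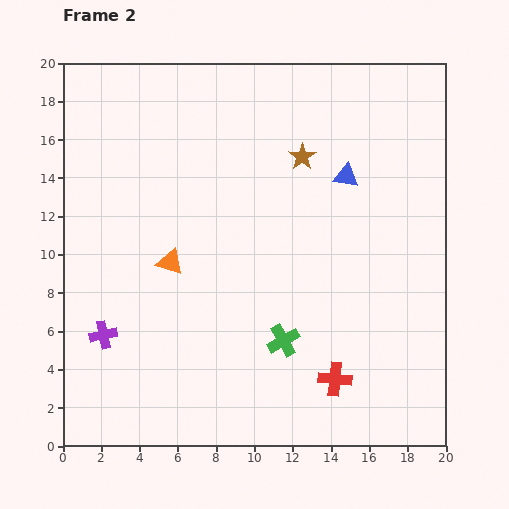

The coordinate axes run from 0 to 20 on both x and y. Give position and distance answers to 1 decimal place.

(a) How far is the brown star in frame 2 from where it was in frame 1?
6.7

The brown star moved from (18.4, 18.2) to (12.5, 15.1), a distance of √(5.9² + 3.1²) ≈ 6.7.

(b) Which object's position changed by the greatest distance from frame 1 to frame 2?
the brown star

(moved 6.7; next 5.9)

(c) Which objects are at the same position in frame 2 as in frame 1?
the purple cross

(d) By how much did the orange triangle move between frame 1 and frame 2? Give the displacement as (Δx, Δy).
(3.3, -4.9)

The orange triangle was at (2.3, 14.5) in frame 1 and (5.6, 9.6) in frame 2.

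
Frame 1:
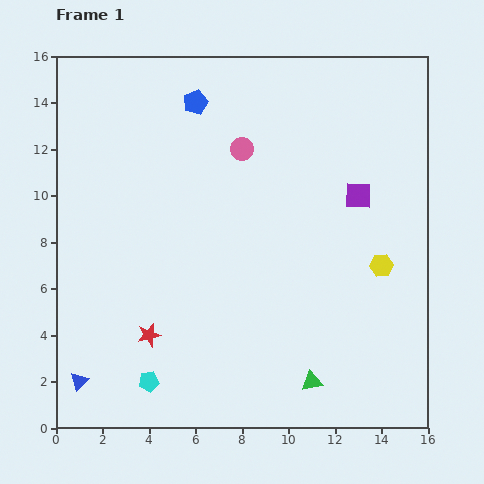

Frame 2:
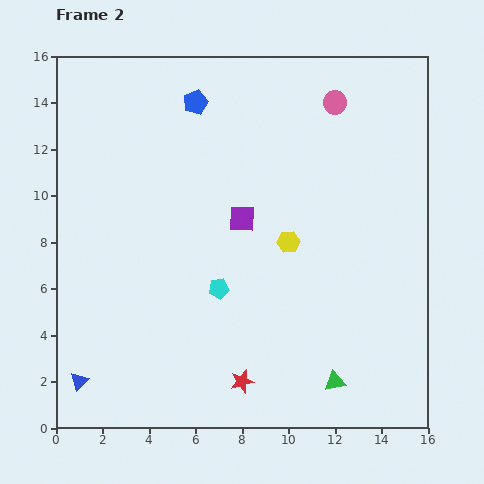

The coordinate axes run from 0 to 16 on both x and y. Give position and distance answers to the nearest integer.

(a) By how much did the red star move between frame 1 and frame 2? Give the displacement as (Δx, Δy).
(4, -2)

The red star was at (4, 4) in frame 1 and (8, 2) in frame 2.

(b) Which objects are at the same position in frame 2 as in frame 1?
the blue pentagon, the blue triangle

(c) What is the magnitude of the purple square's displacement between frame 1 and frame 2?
5

The purple square moved from (13, 10) to (8, 9), a distance of √(5² + 1²) ≈ 5.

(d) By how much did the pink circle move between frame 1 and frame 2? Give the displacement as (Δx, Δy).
(4, 2)

The pink circle was at (8, 12) in frame 1 and (12, 14) in frame 2.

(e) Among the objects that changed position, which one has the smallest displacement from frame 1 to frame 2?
the green triangle

(moved 1)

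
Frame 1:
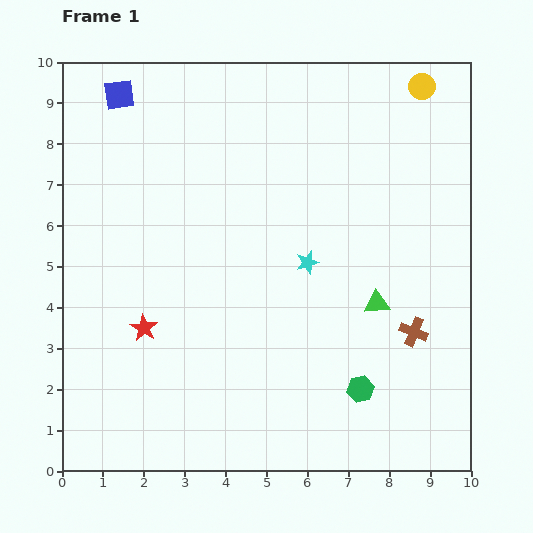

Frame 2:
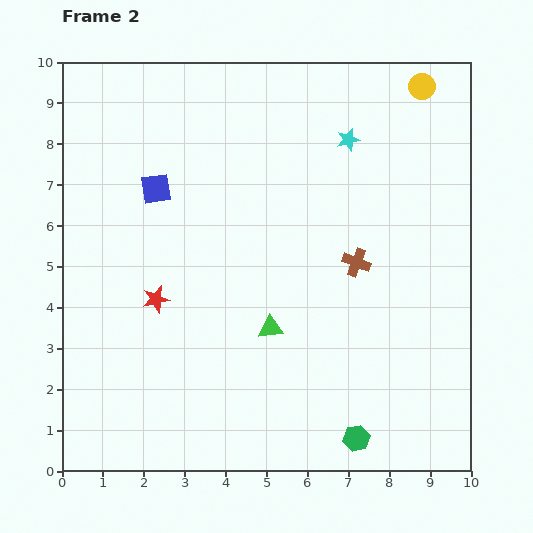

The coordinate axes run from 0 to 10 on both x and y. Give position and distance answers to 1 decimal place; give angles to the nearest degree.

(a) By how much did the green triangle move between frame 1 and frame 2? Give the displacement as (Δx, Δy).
(-2.6, -0.6)

The green triangle was at (7.7, 4.1) in frame 1 and (5.1, 3.5) in frame 2.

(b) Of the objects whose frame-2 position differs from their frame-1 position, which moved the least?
the red star

(moved 0.8)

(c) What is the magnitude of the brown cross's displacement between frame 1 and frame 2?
2.2

The brown cross moved from (8.6, 3.4) to (7.2, 5.1), a distance of √(1.4² + 1.7²) ≈ 2.2.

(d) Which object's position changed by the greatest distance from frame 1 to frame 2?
the cyan star

(moved 3.2; next 2.7)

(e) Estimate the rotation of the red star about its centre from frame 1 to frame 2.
26° clockwise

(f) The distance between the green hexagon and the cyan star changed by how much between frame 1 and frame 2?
+3.9

Distance in frame 1: 3.4. Distance in frame 2: 7.3.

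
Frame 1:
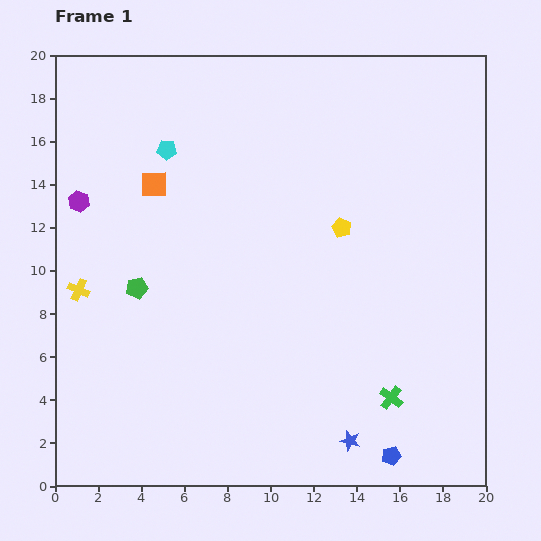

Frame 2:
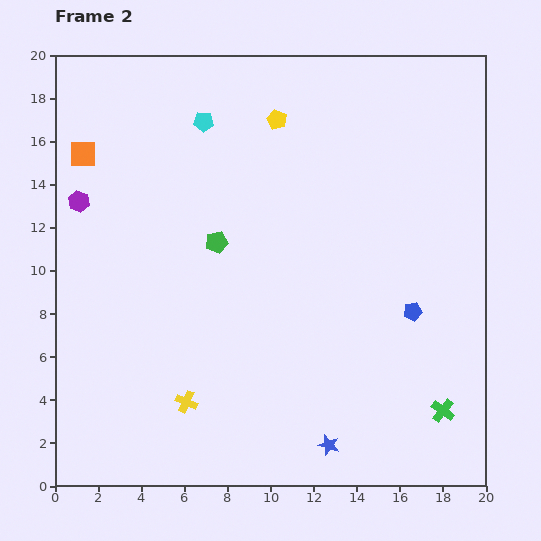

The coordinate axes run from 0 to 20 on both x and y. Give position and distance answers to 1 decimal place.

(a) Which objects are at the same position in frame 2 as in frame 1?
the purple hexagon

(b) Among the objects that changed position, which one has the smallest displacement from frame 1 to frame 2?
the blue star

(moved 1.0)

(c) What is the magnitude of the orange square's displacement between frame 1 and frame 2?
3.6

The orange square moved from (4.6, 14.0) to (1.3, 15.4), a distance of √(3.3² + 1.4²) ≈ 3.6.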